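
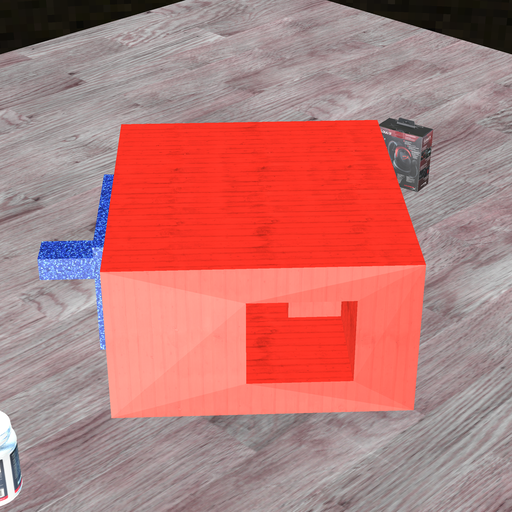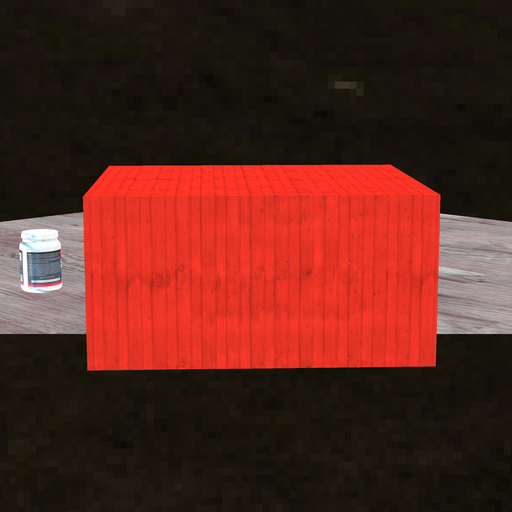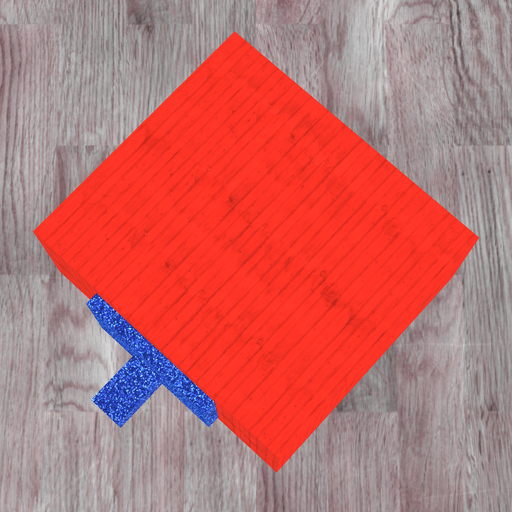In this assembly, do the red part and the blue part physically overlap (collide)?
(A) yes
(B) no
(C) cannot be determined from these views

(C) cannot be determined from these views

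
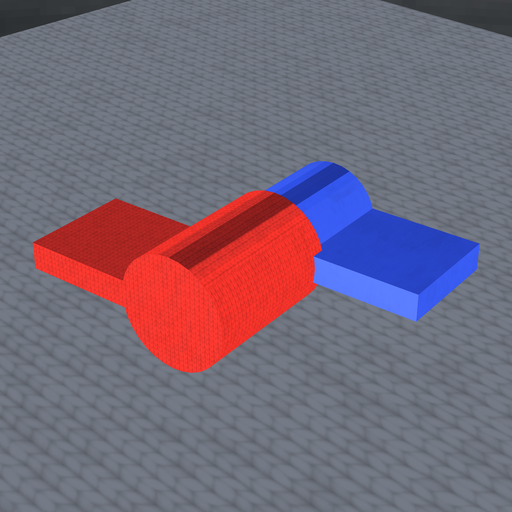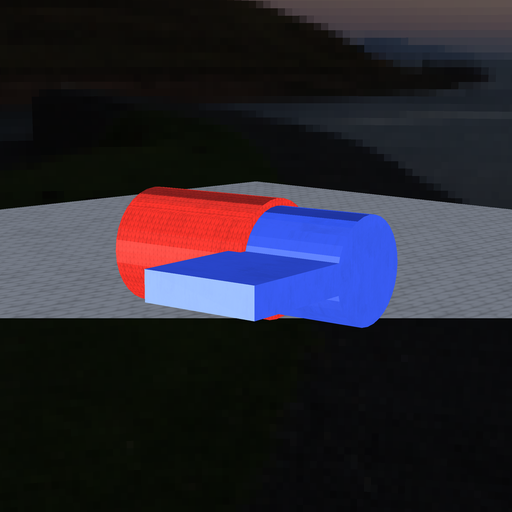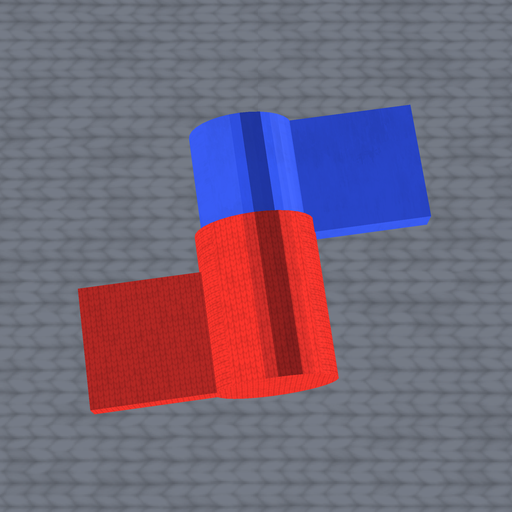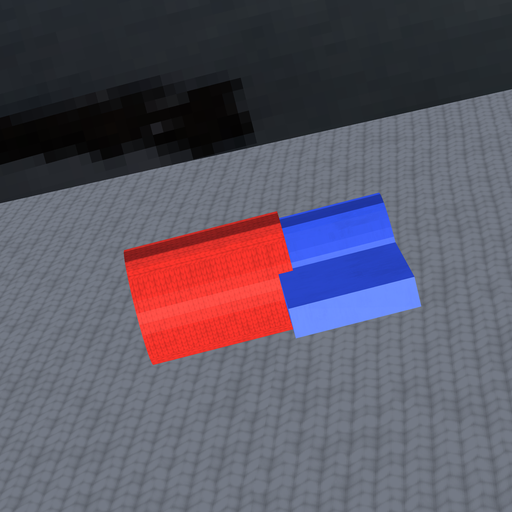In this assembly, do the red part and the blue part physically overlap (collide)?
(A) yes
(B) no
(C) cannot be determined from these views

(A) yes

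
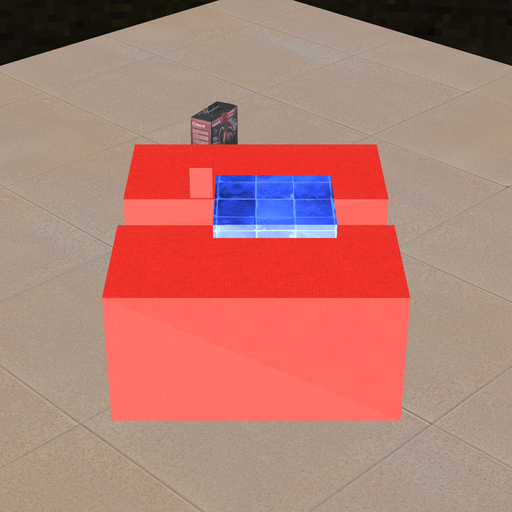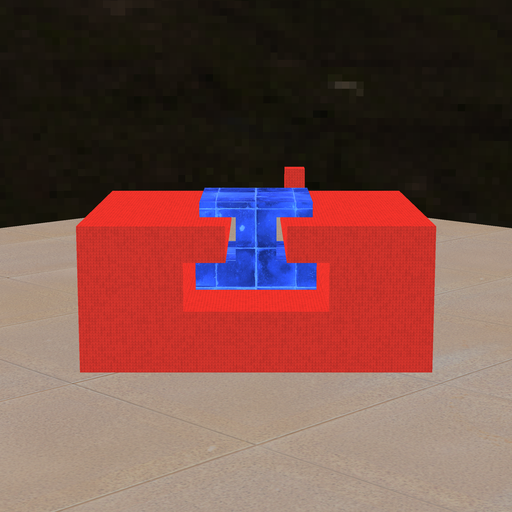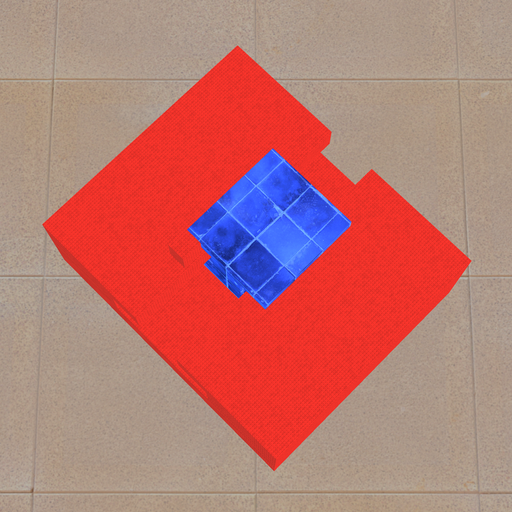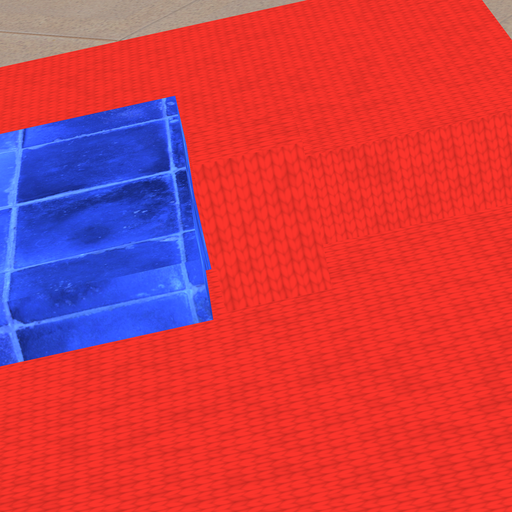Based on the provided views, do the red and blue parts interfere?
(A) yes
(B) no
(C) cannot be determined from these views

(B) no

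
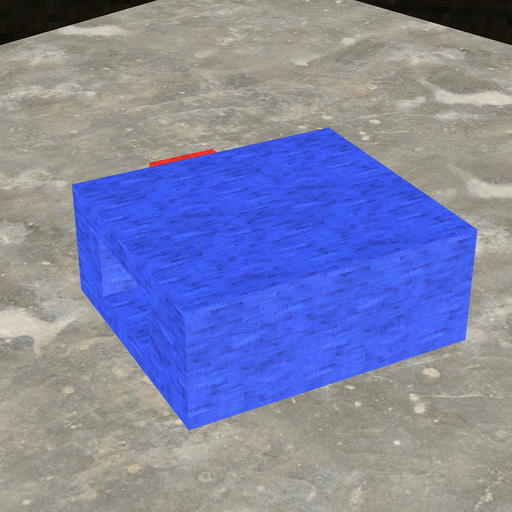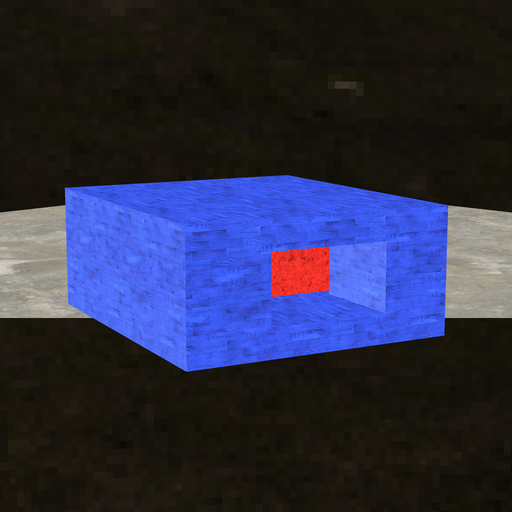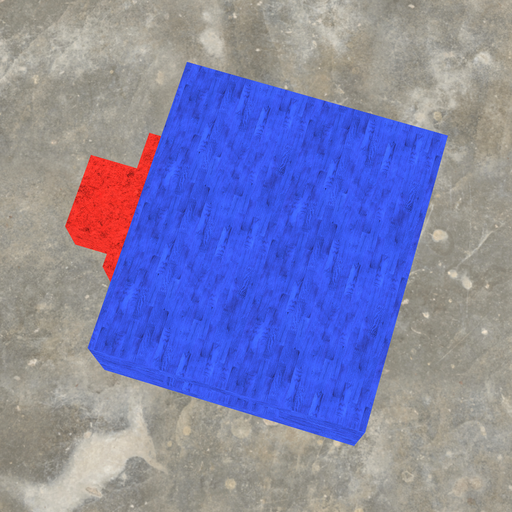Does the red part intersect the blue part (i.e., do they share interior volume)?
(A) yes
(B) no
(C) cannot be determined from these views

(C) cannot be determined from these views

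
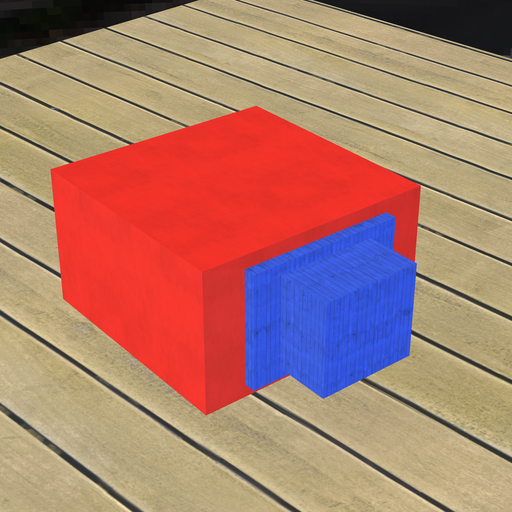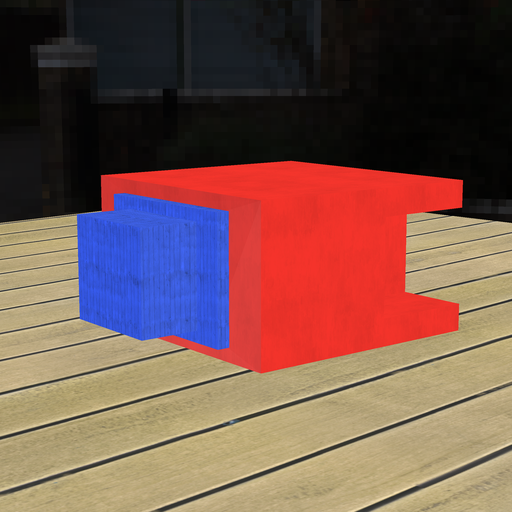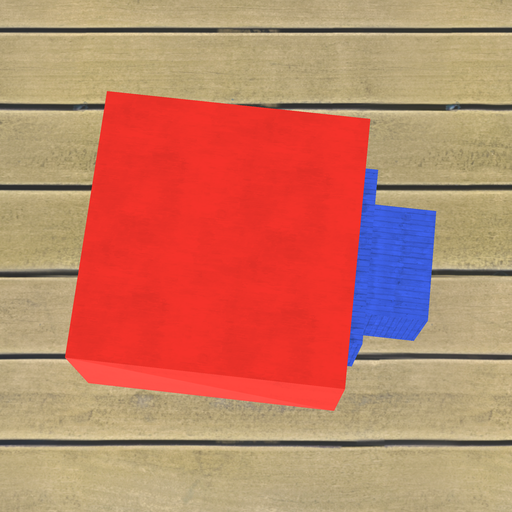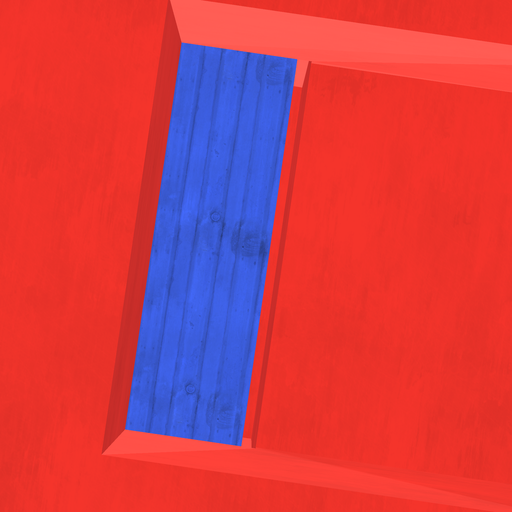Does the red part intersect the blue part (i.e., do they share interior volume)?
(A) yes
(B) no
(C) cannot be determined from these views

(B) no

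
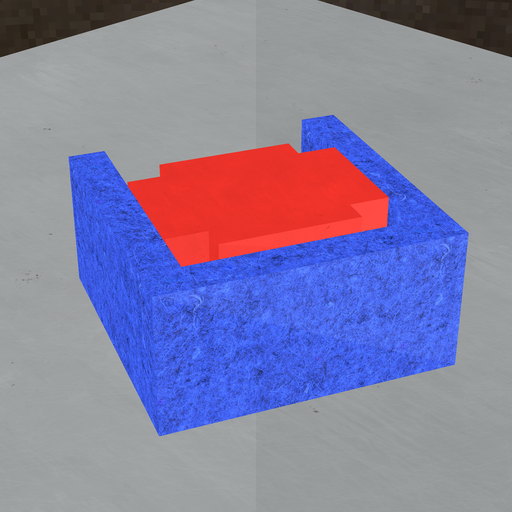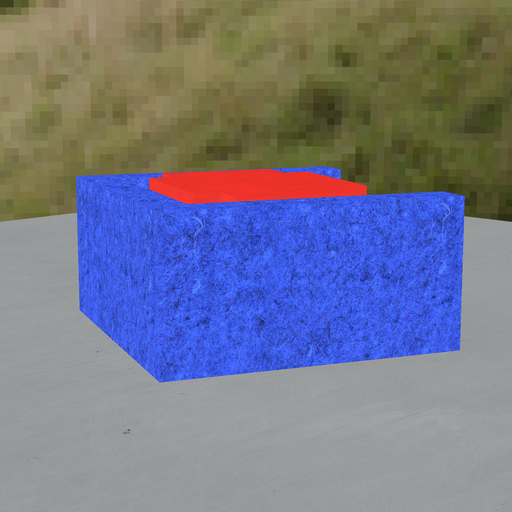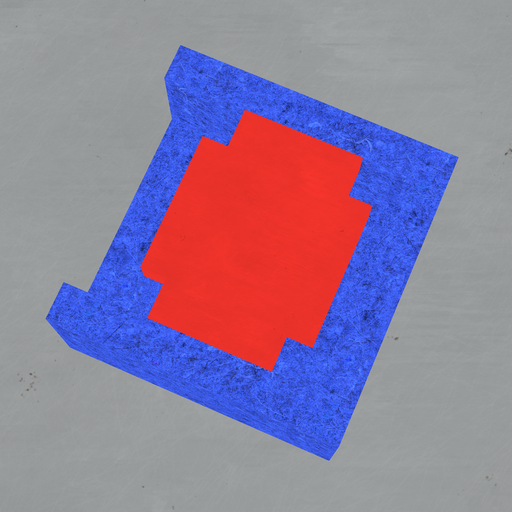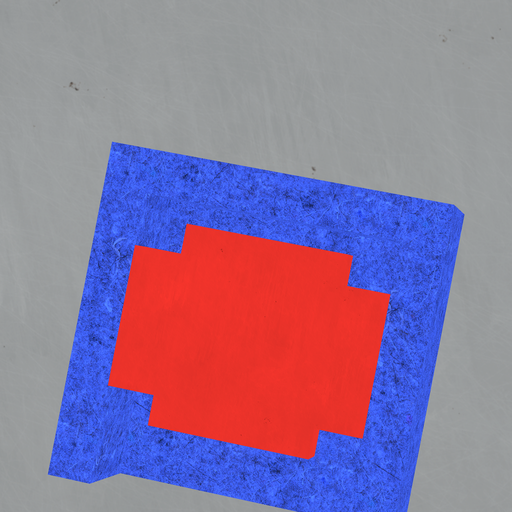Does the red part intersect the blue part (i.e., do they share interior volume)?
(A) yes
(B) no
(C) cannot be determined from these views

(B) no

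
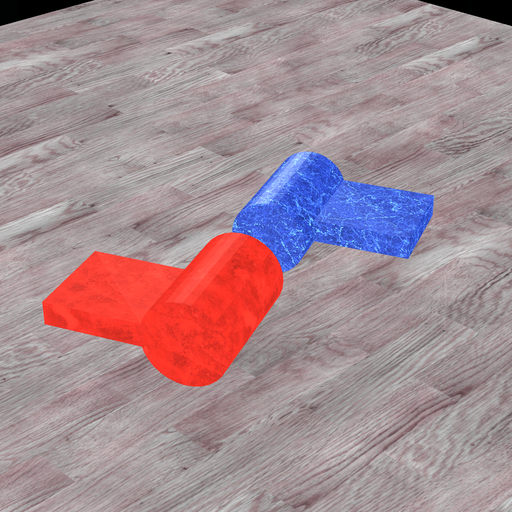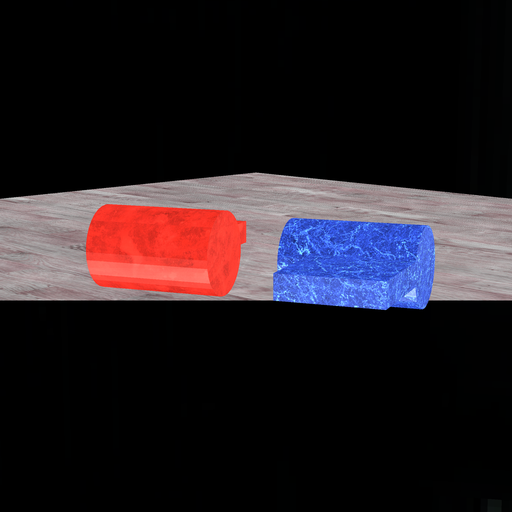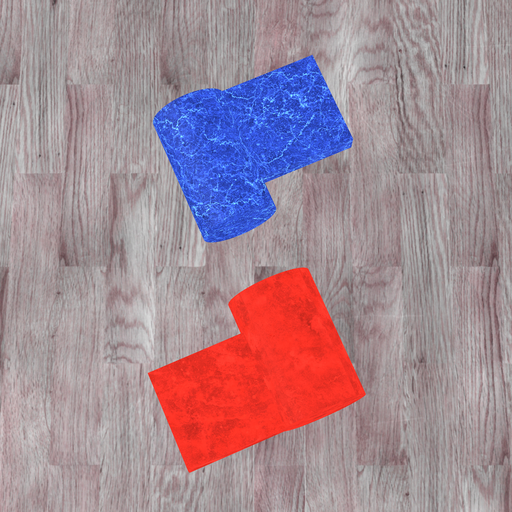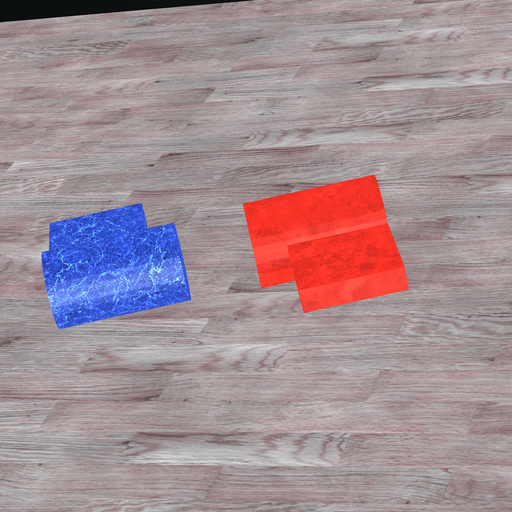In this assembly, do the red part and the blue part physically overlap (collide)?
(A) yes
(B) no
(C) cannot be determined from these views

(B) no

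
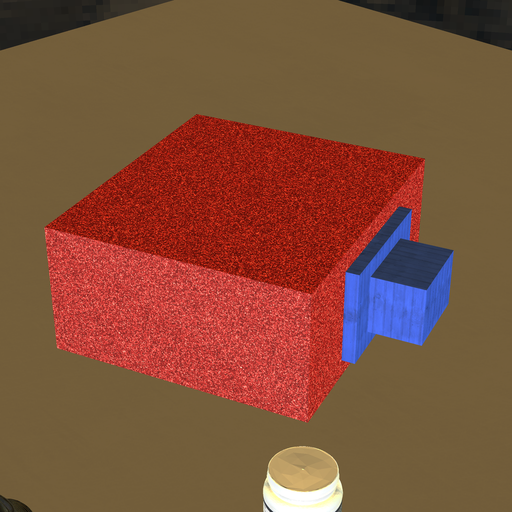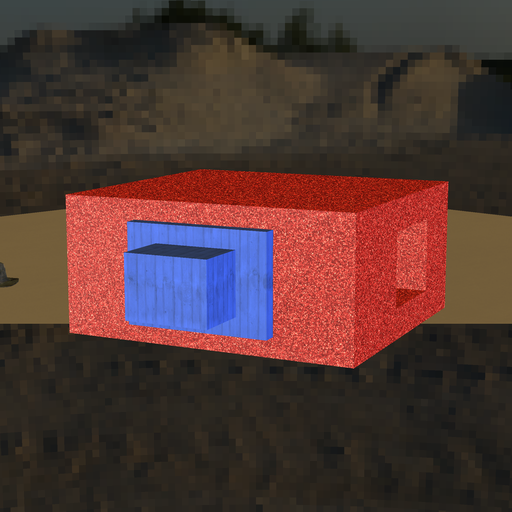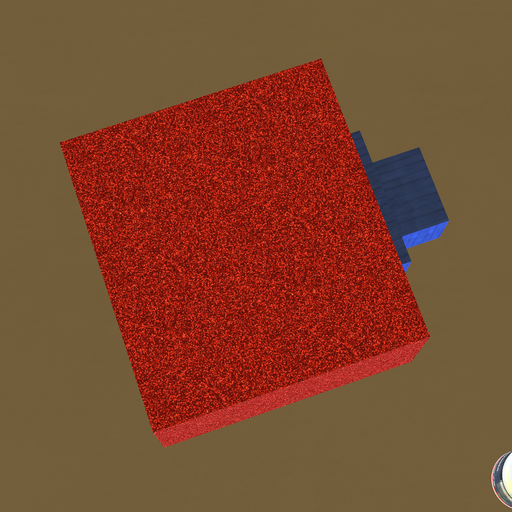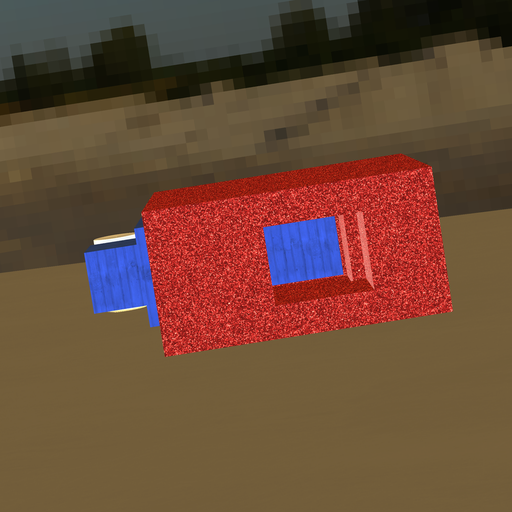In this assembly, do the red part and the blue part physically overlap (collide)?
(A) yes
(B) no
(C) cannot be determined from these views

(B) no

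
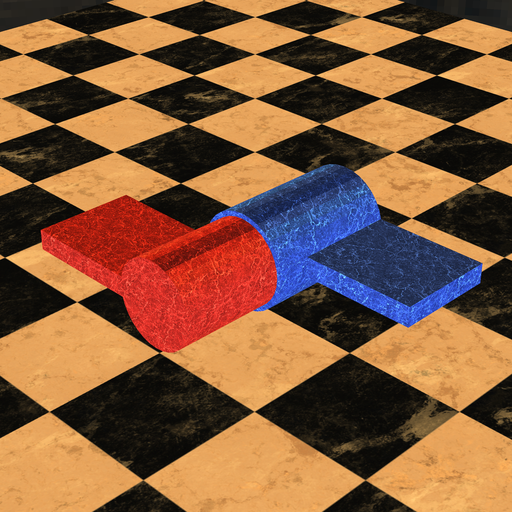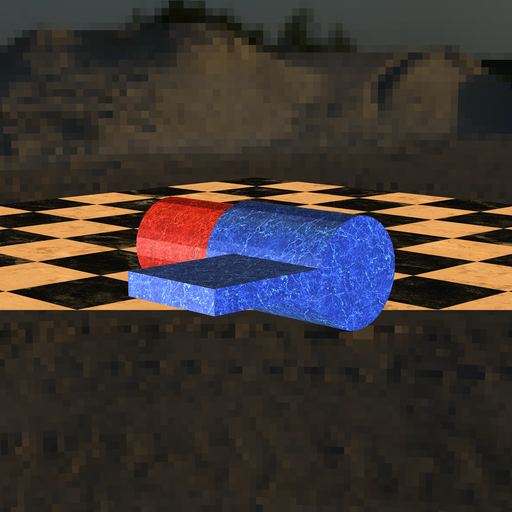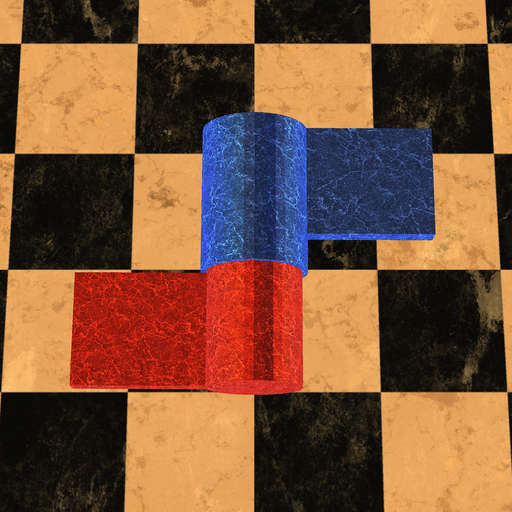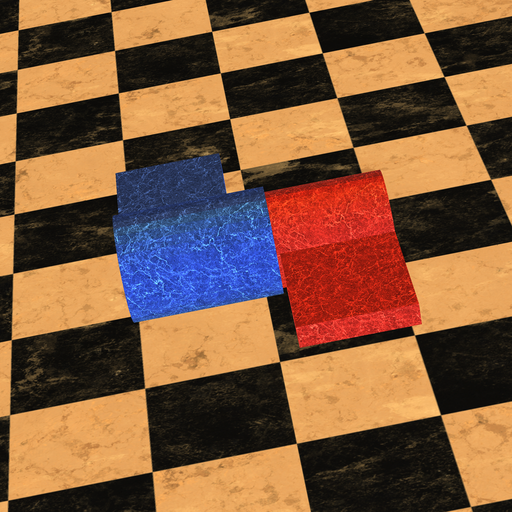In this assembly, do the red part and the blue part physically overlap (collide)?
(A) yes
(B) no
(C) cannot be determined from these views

(A) yes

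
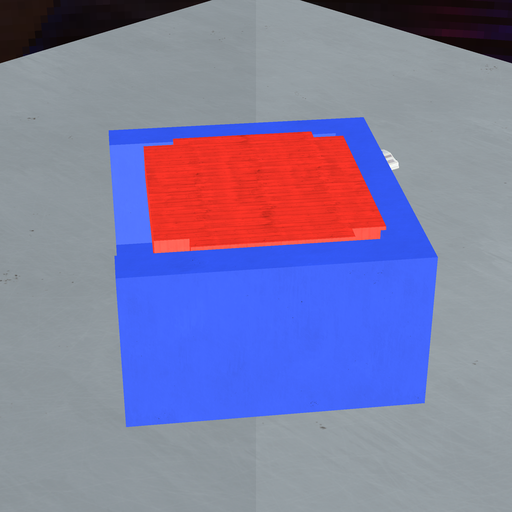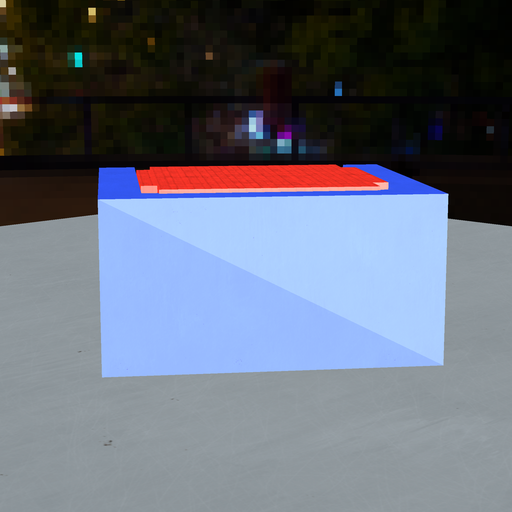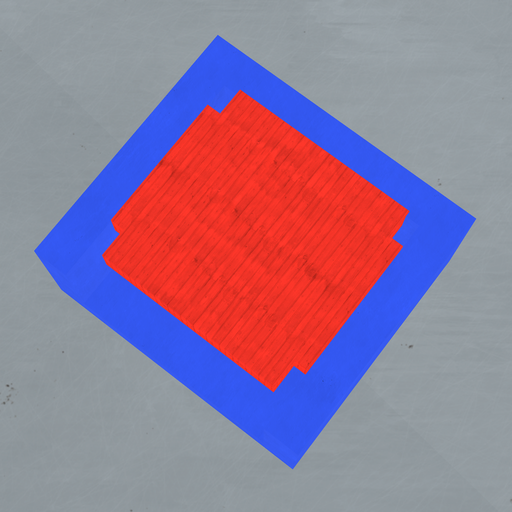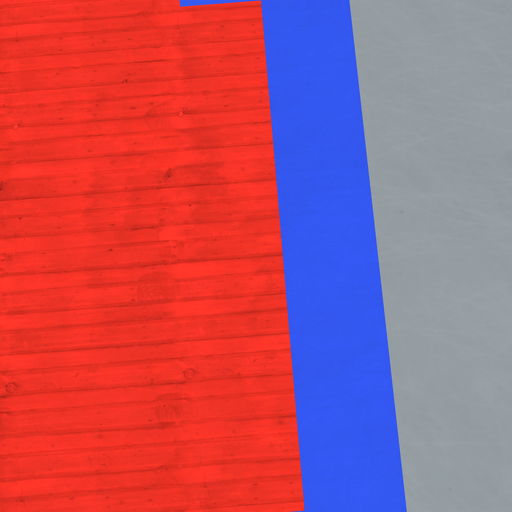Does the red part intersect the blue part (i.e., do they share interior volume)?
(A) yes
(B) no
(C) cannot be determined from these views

(A) yes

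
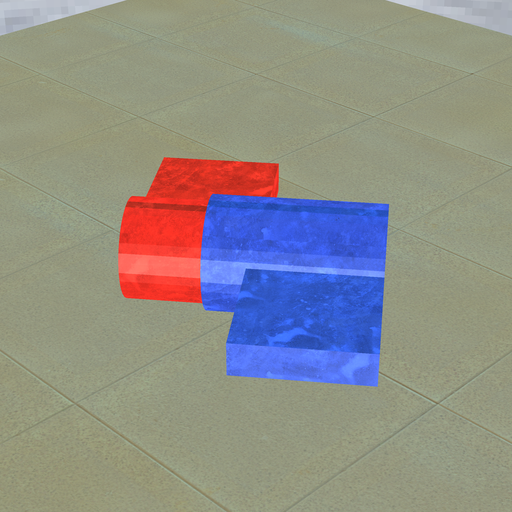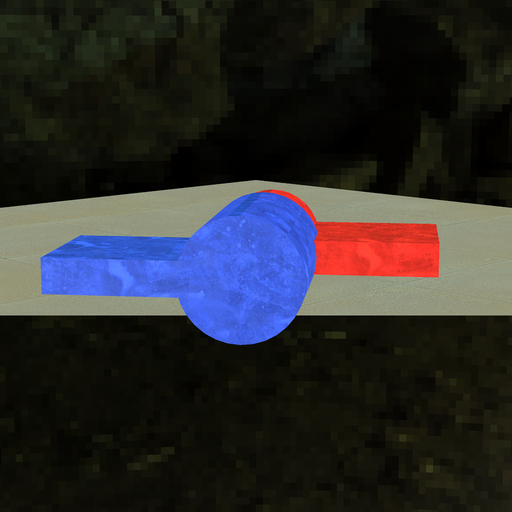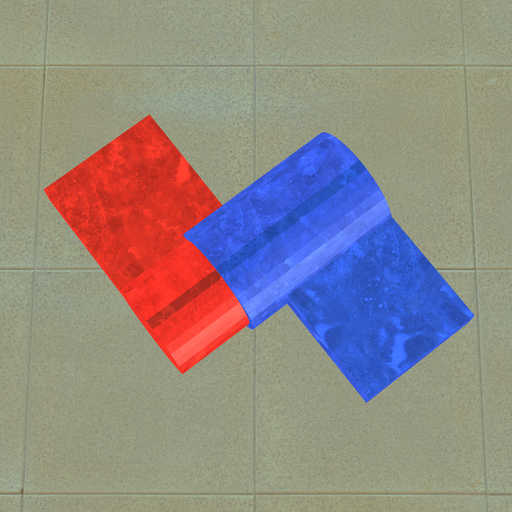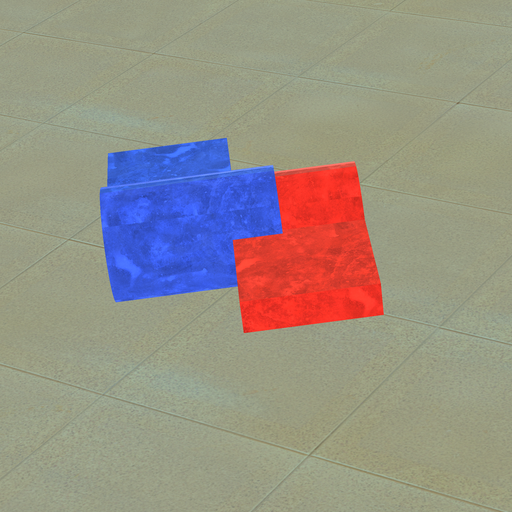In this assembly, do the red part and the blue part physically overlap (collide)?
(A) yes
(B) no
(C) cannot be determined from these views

(A) yes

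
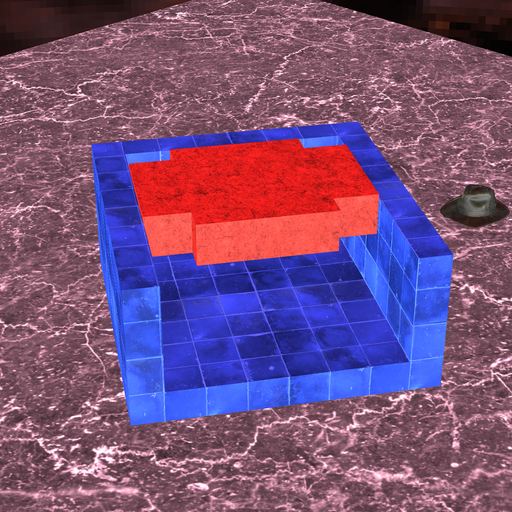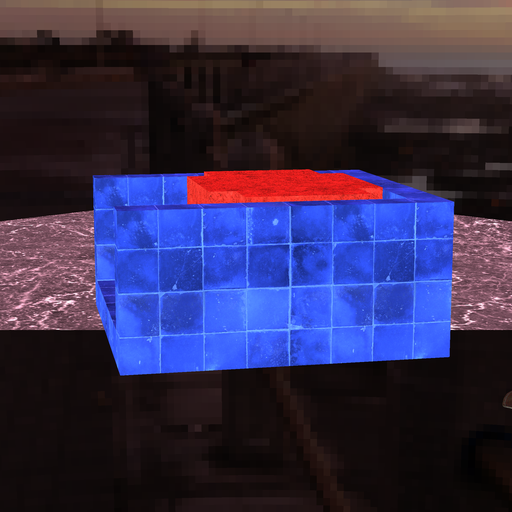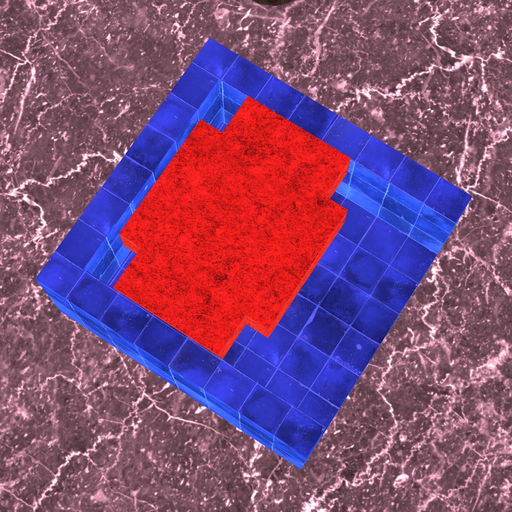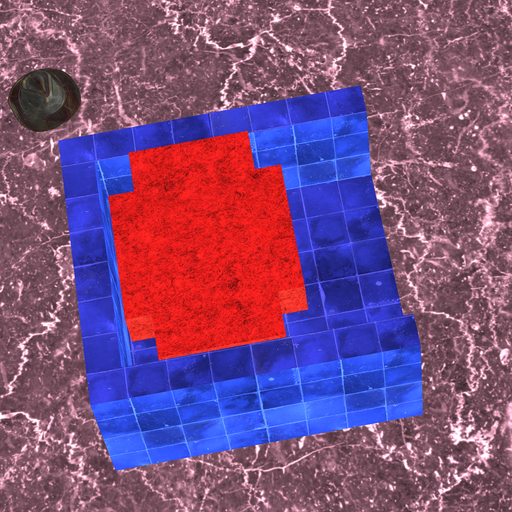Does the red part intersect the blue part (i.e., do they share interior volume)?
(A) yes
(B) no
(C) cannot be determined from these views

(B) no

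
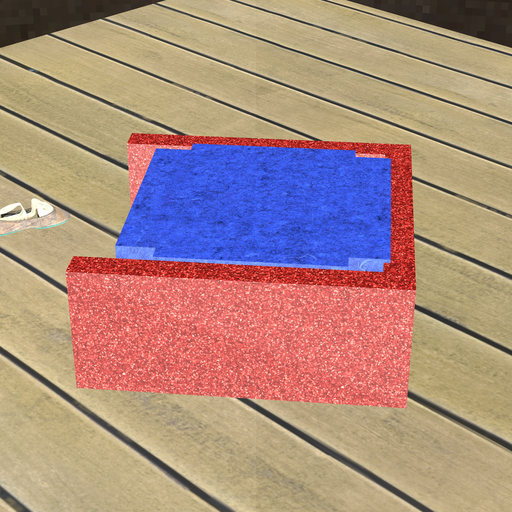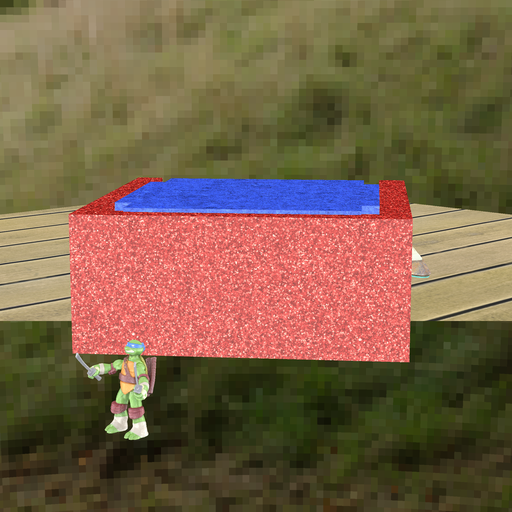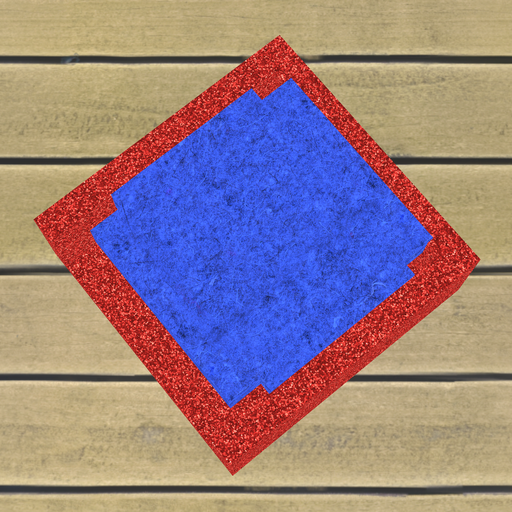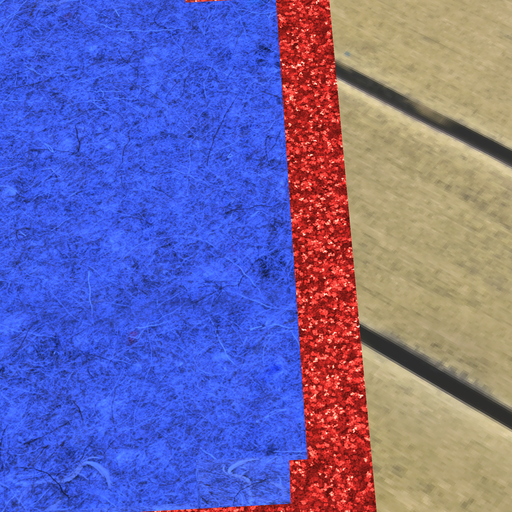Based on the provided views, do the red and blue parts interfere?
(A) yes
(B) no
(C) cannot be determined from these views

(A) yes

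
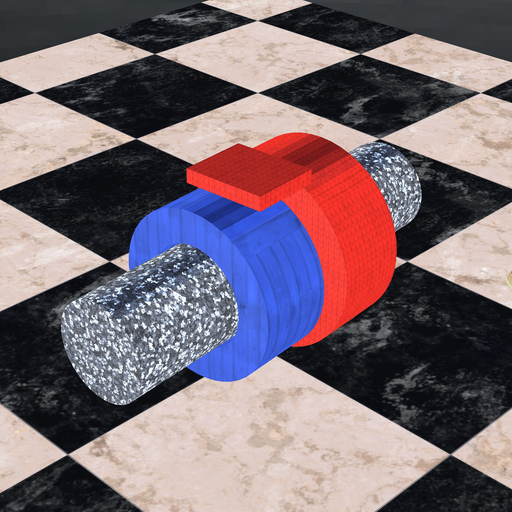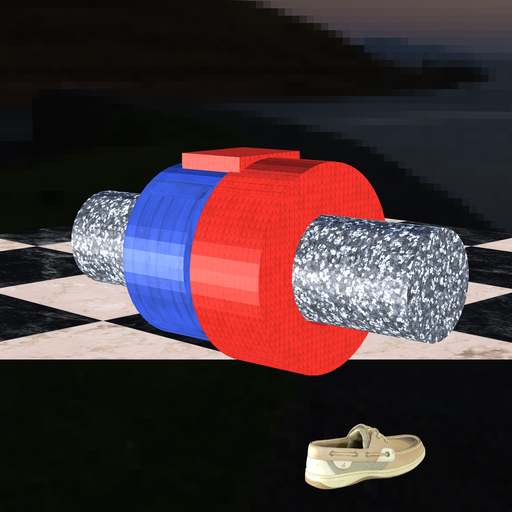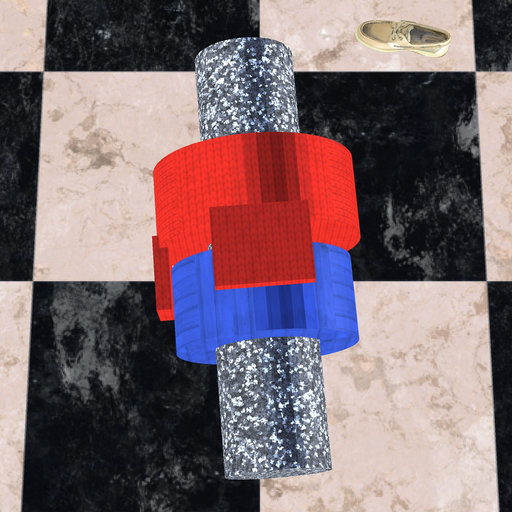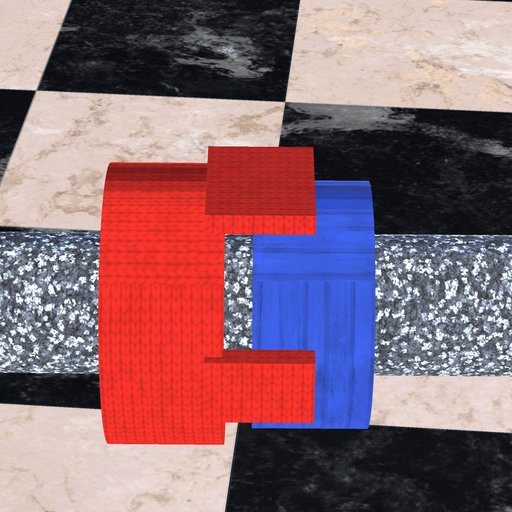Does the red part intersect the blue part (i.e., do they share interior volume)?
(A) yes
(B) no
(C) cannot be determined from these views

(B) no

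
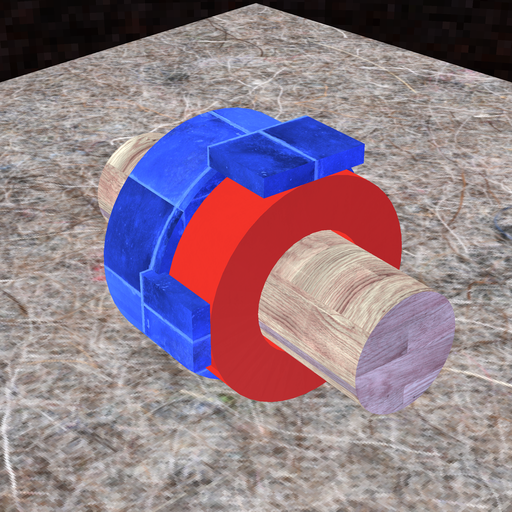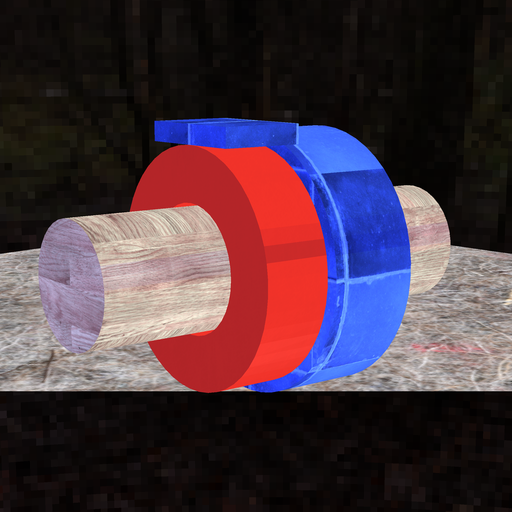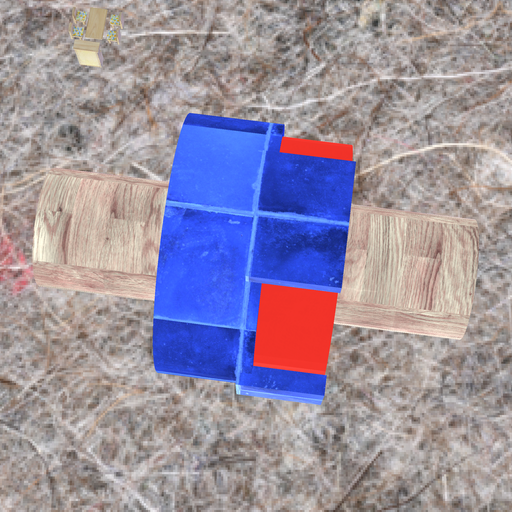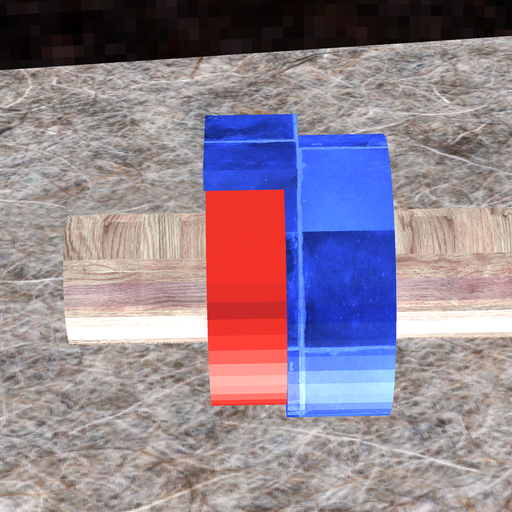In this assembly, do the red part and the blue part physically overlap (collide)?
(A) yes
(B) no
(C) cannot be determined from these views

(A) yes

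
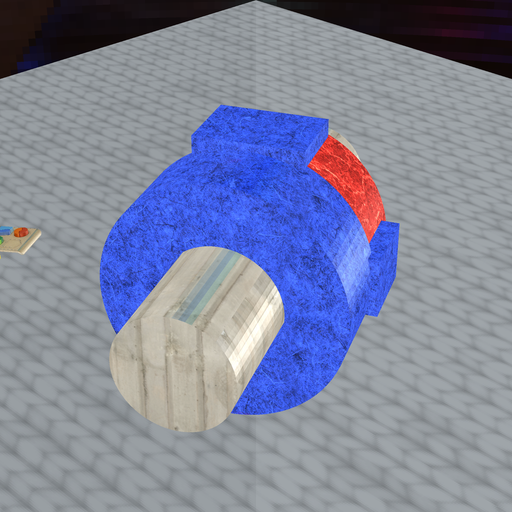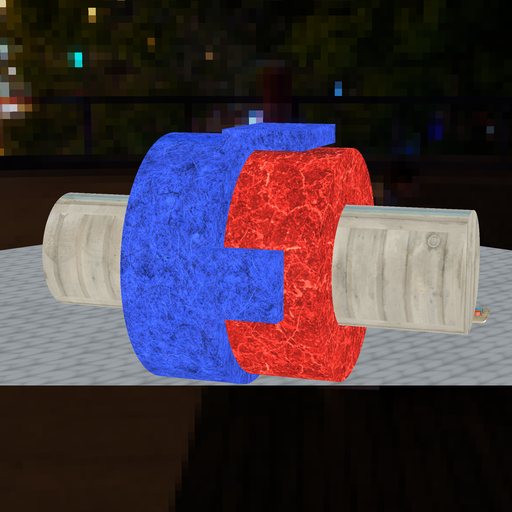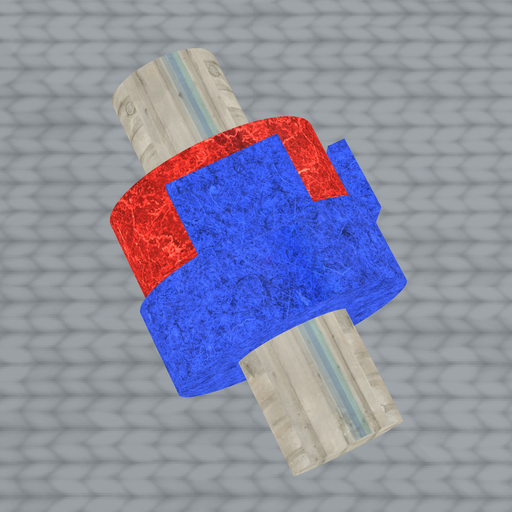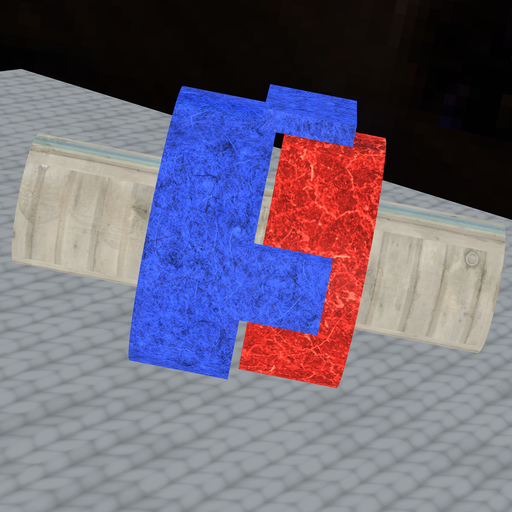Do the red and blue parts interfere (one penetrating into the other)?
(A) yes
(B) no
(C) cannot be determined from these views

(B) no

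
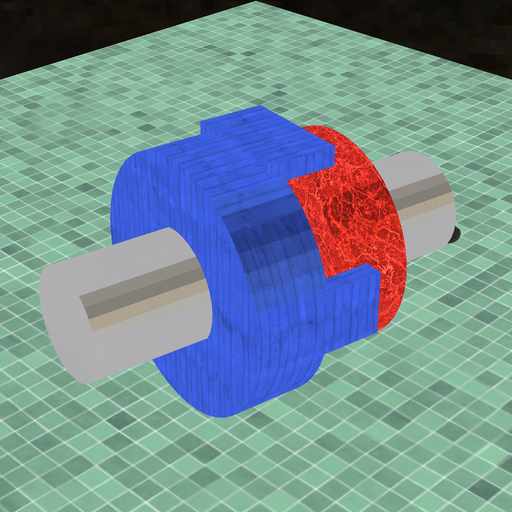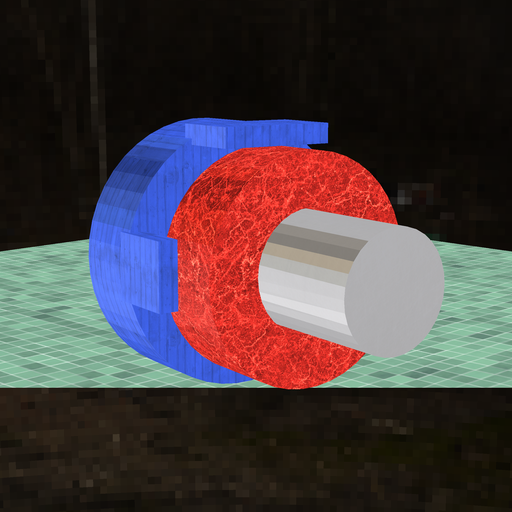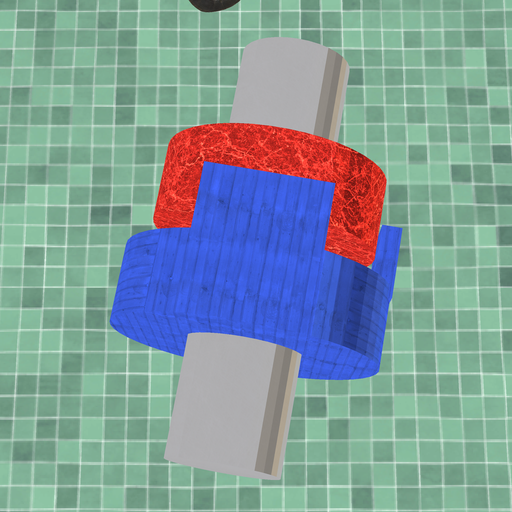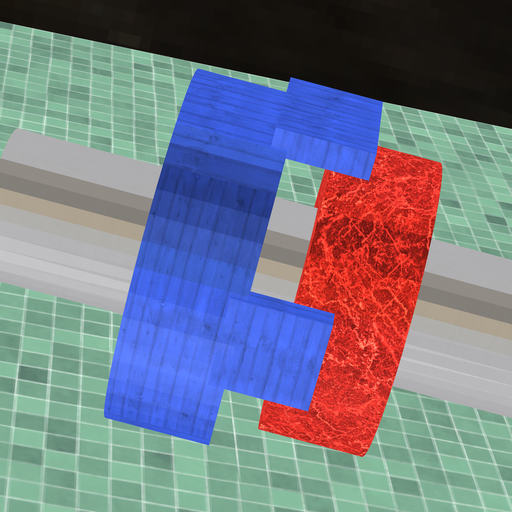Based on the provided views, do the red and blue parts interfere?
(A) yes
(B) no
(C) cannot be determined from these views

(B) no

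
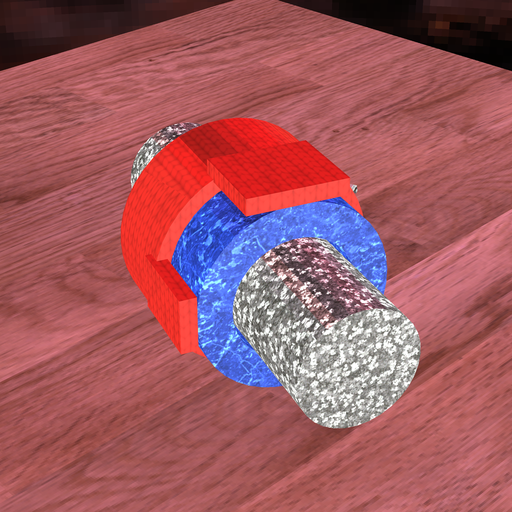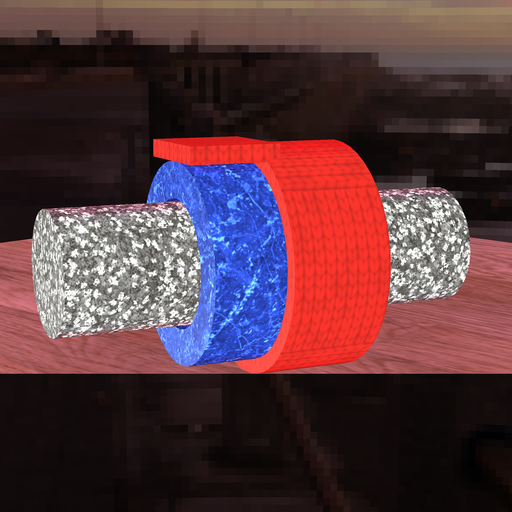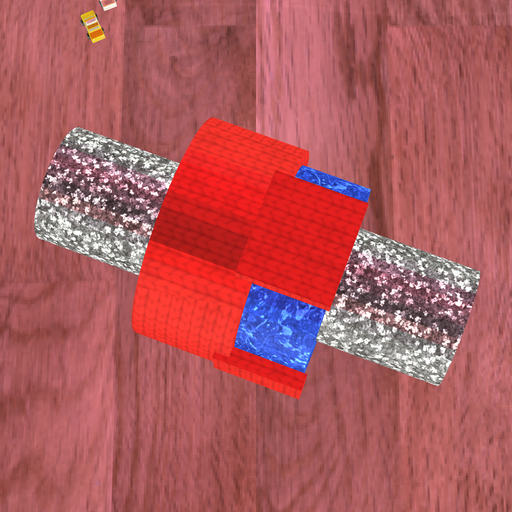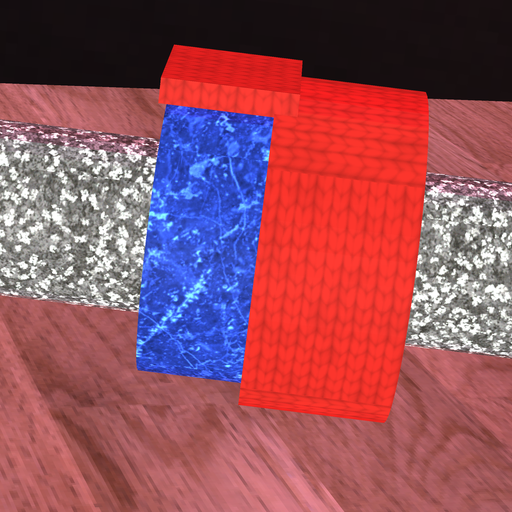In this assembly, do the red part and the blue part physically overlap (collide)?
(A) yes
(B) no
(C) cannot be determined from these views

(A) yes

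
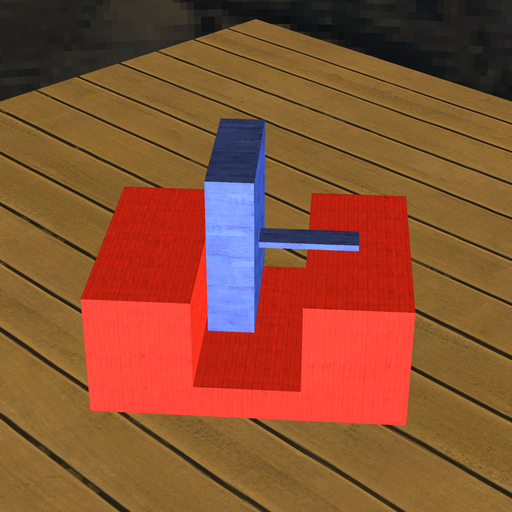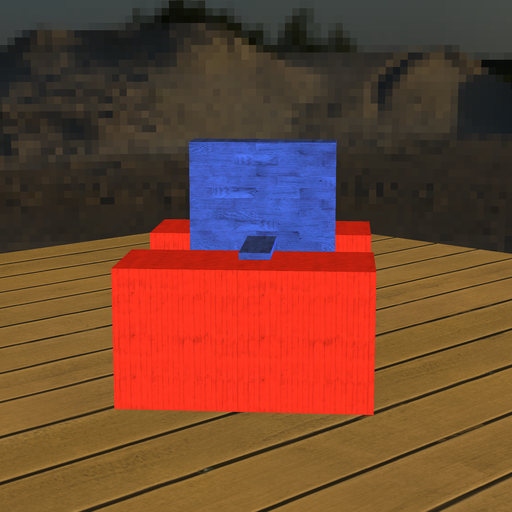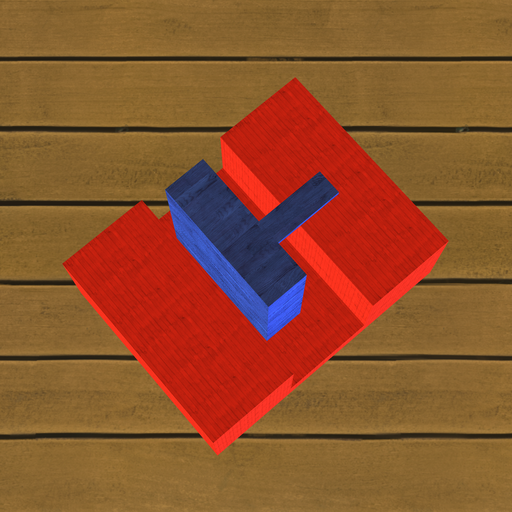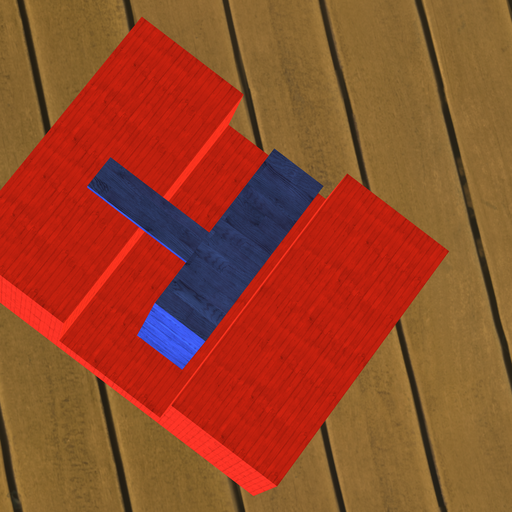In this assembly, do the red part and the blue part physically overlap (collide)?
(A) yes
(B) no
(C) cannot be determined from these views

(B) no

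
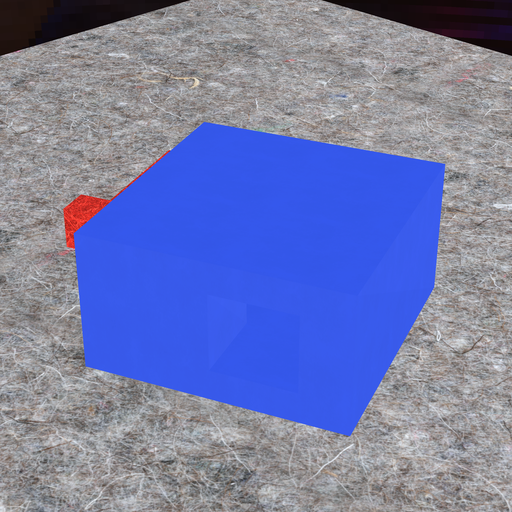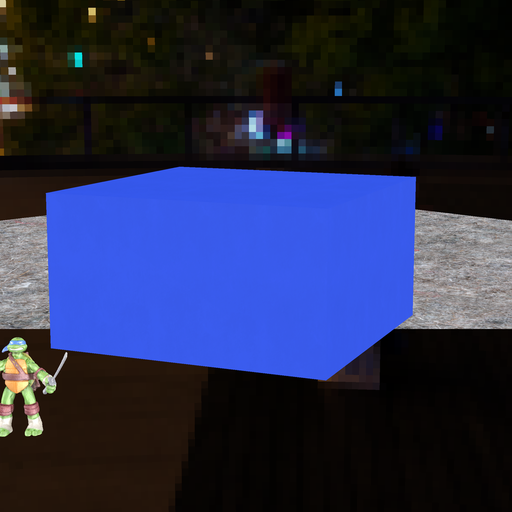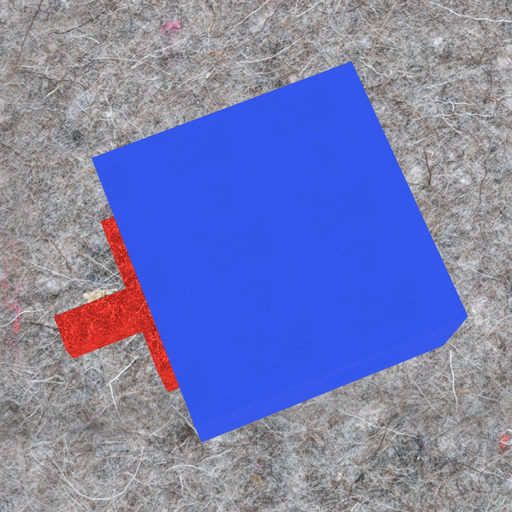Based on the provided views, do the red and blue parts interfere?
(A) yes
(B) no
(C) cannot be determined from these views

(C) cannot be determined from these views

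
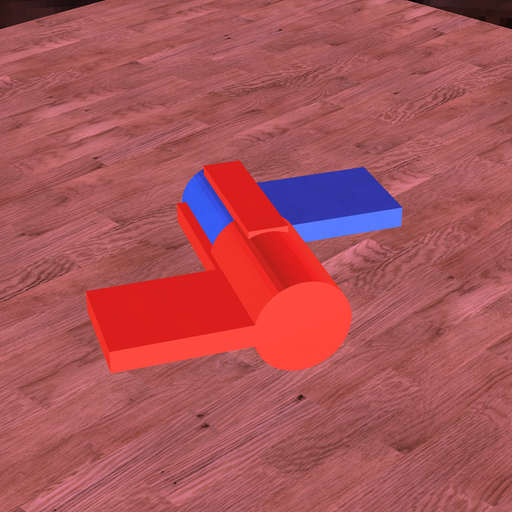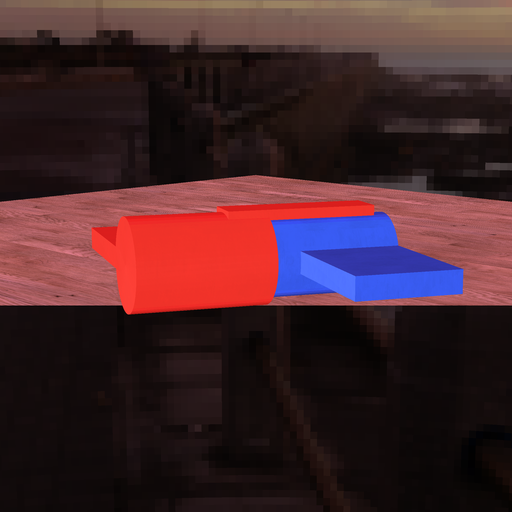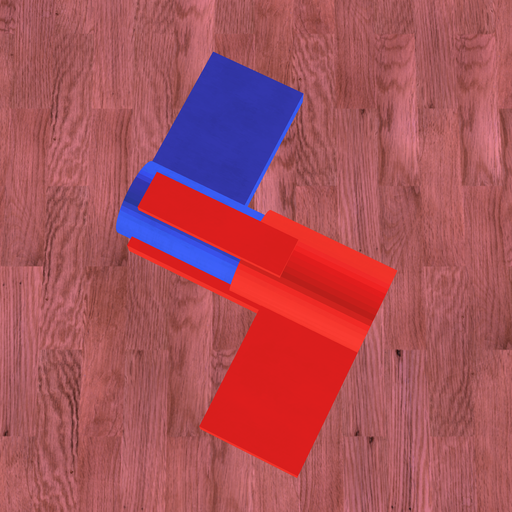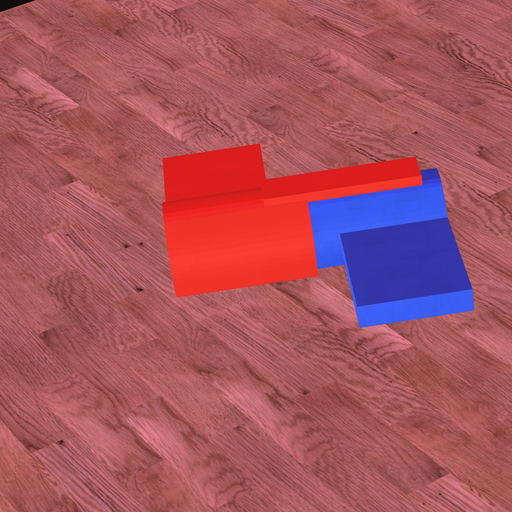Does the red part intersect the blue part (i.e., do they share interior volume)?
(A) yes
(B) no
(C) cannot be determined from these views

(A) yes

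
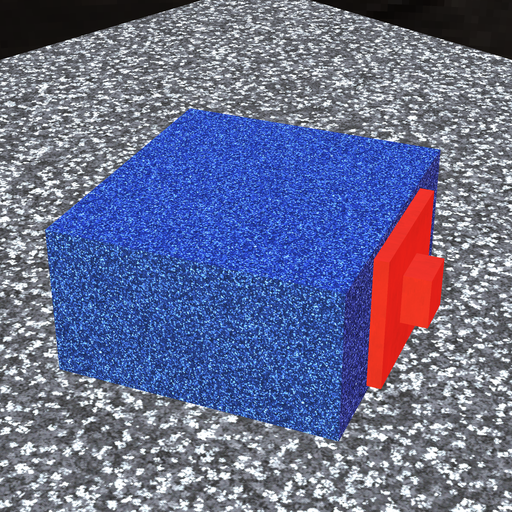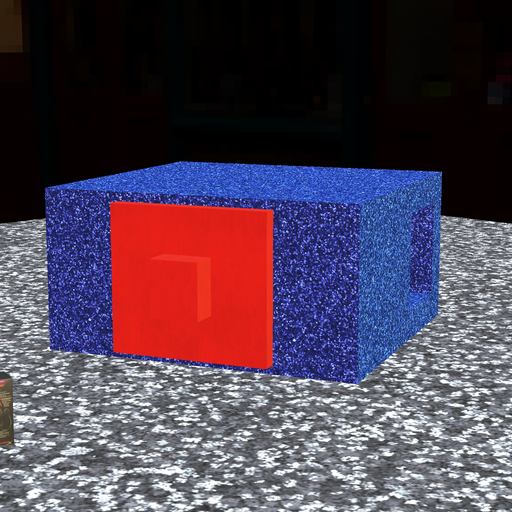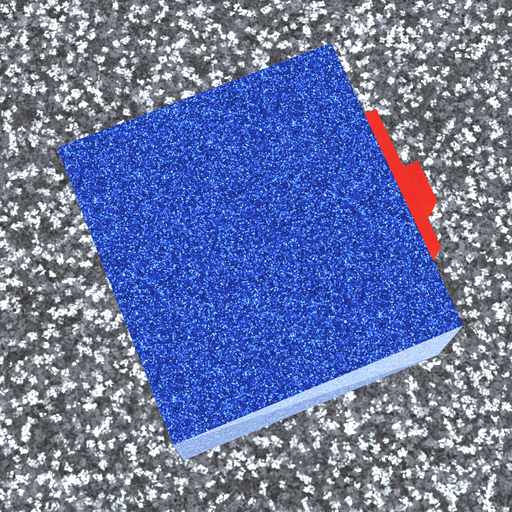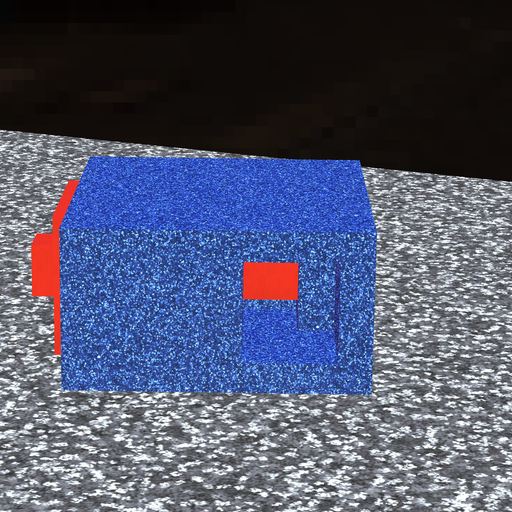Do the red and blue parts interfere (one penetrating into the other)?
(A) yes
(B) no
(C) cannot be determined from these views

(A) yes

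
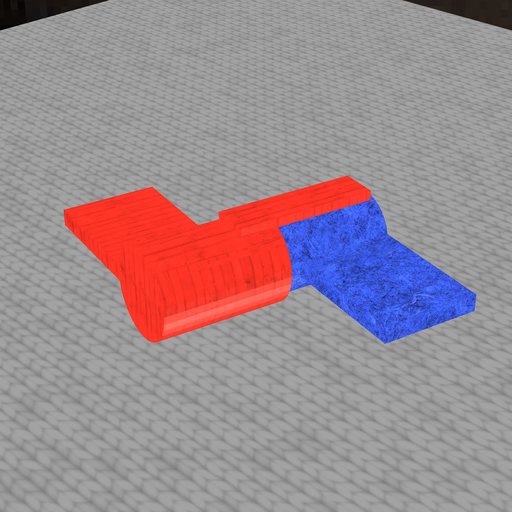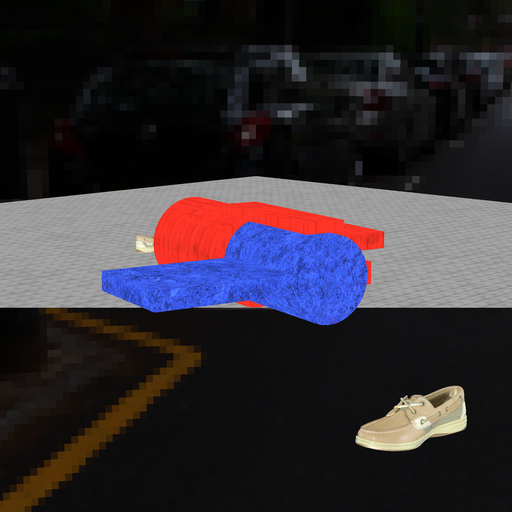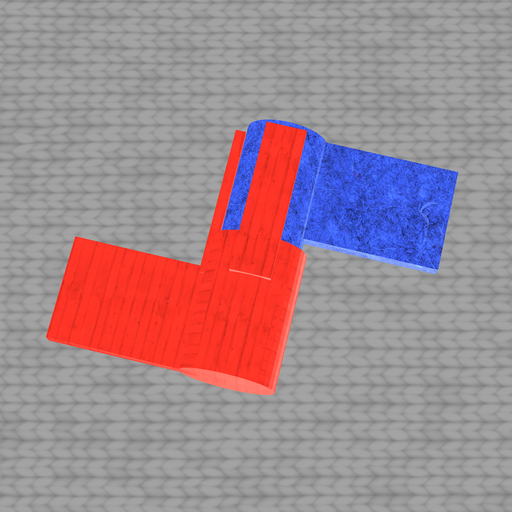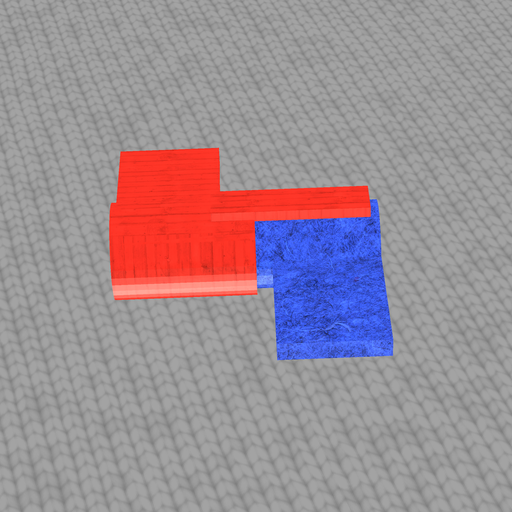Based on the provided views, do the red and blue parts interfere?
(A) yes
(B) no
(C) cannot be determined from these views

(A) yes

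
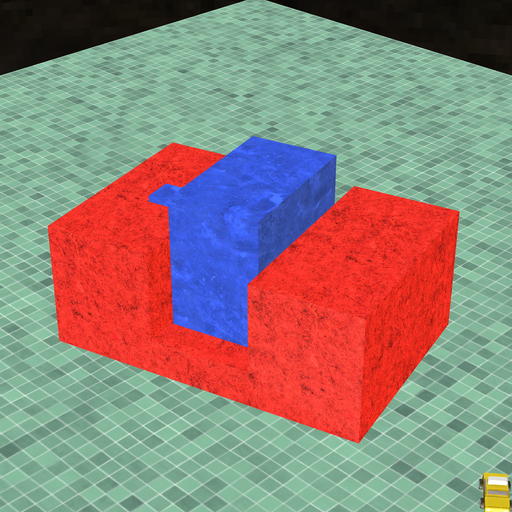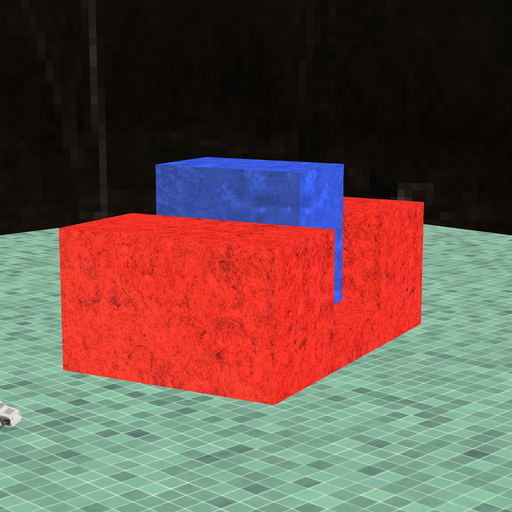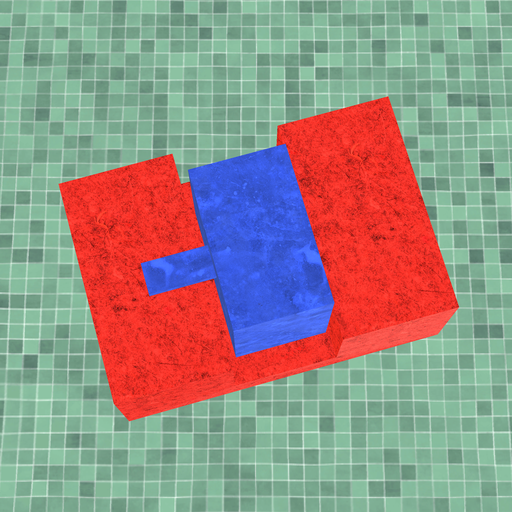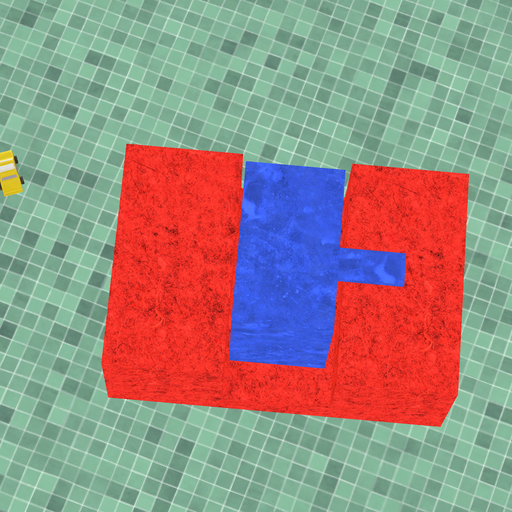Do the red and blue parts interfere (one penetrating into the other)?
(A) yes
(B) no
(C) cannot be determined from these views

(B) no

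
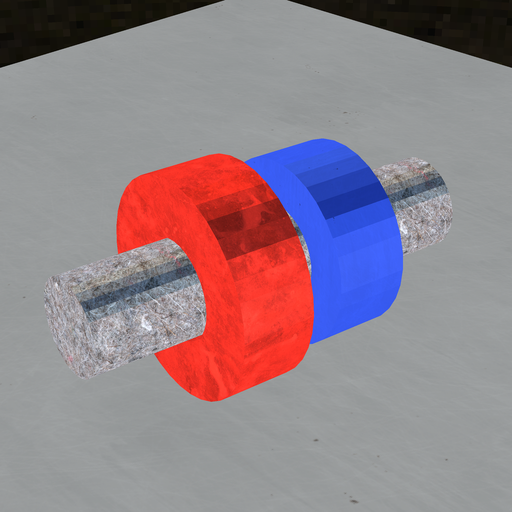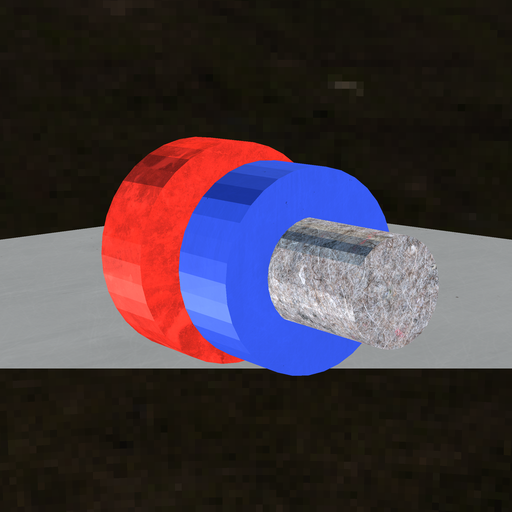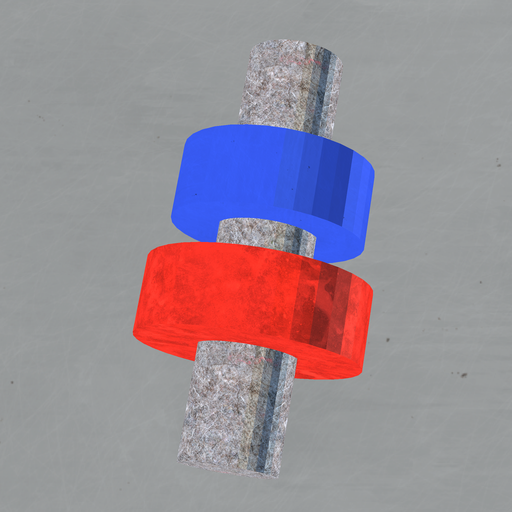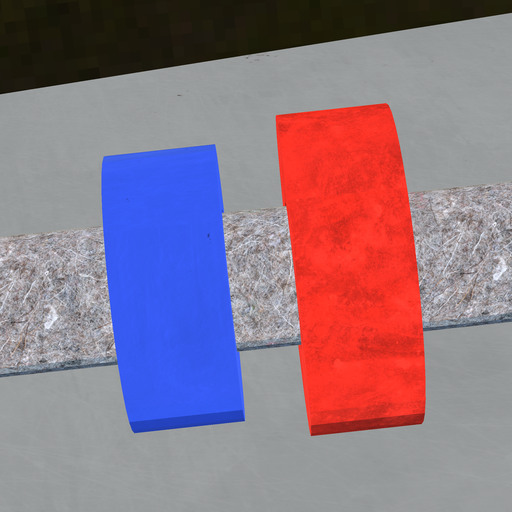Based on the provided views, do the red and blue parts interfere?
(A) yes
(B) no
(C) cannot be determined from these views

(B) no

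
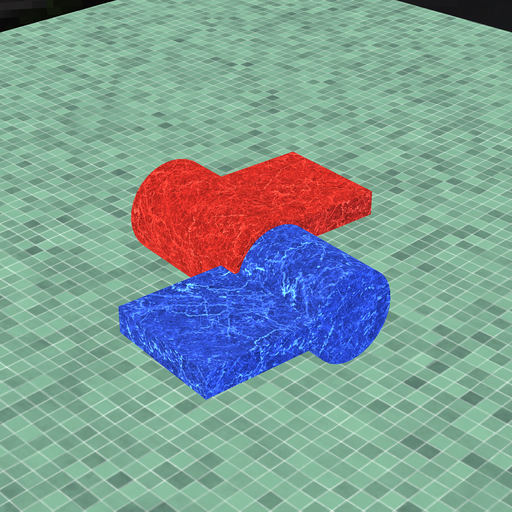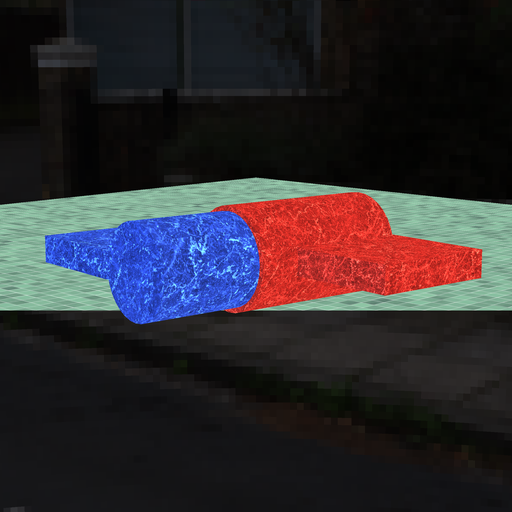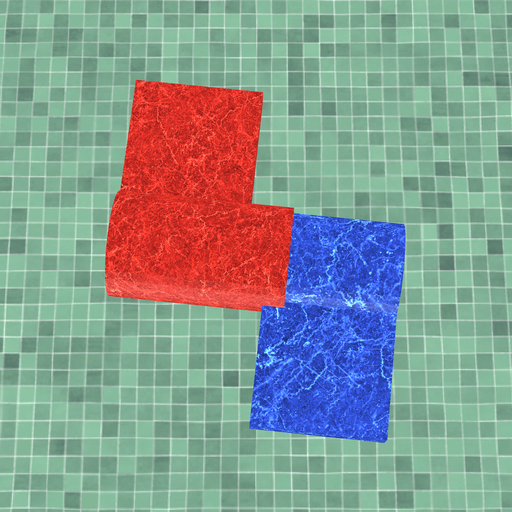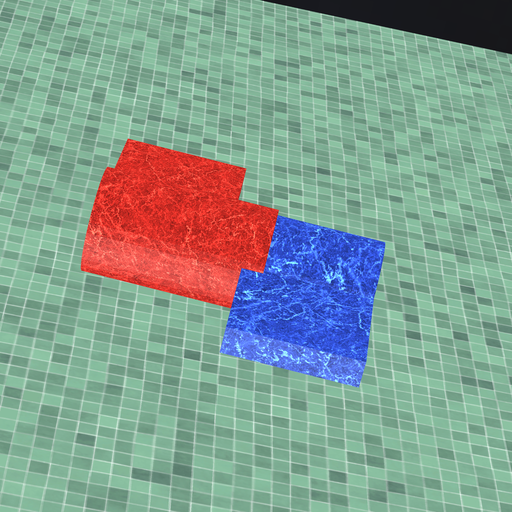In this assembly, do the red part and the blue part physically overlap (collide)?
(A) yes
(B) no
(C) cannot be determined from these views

(A) yes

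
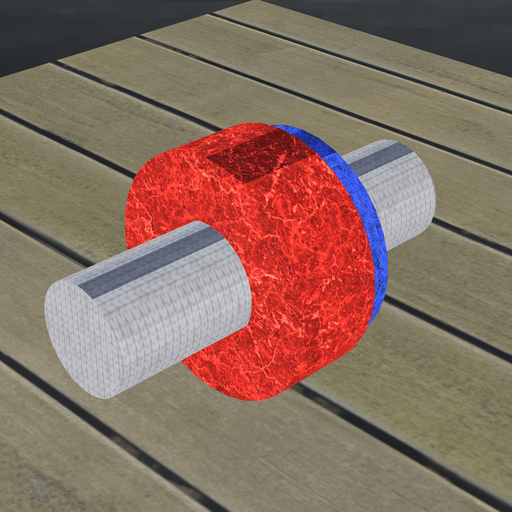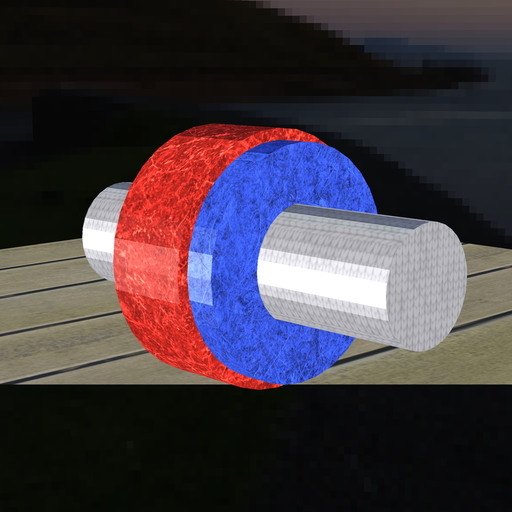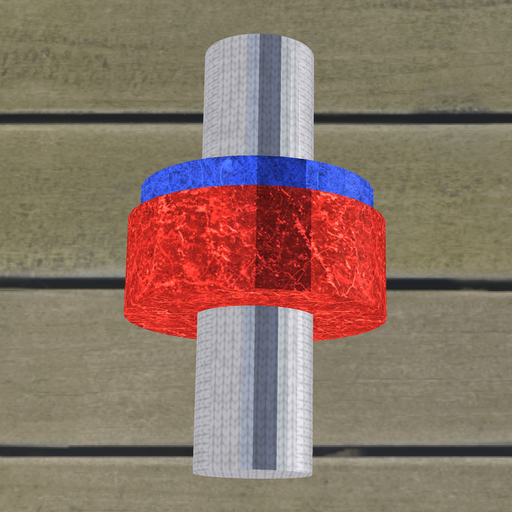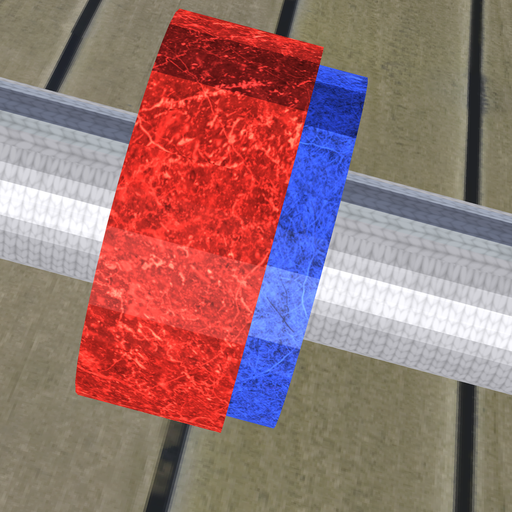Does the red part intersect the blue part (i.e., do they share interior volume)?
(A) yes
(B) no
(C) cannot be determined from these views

(A) yes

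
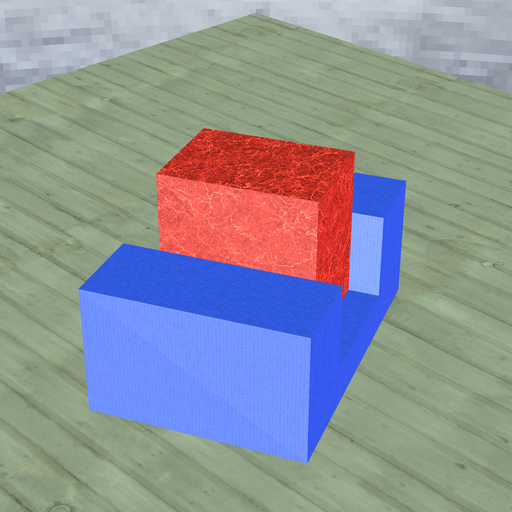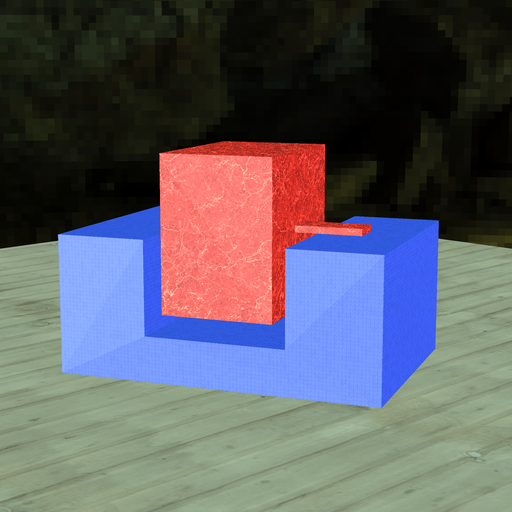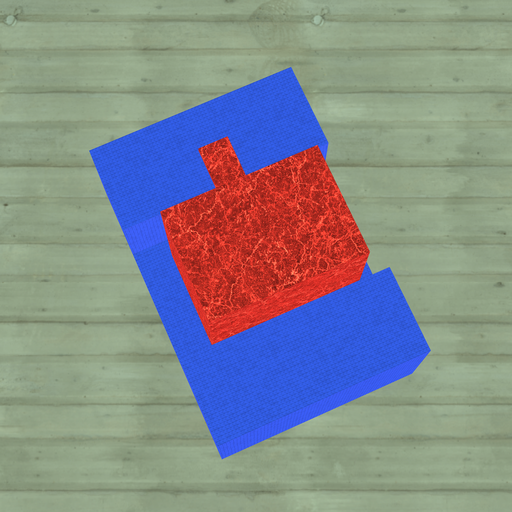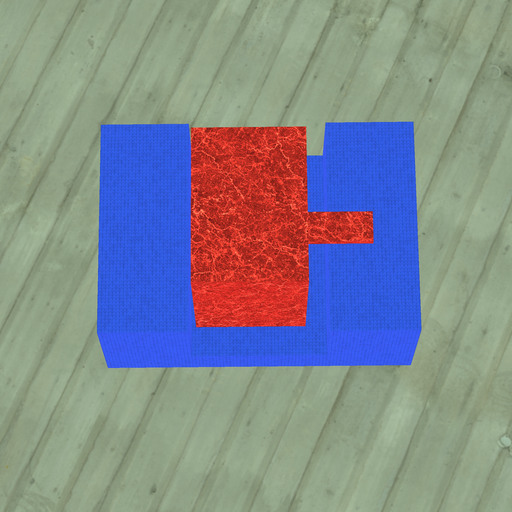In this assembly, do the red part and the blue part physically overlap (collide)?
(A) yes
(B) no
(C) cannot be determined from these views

(B) no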